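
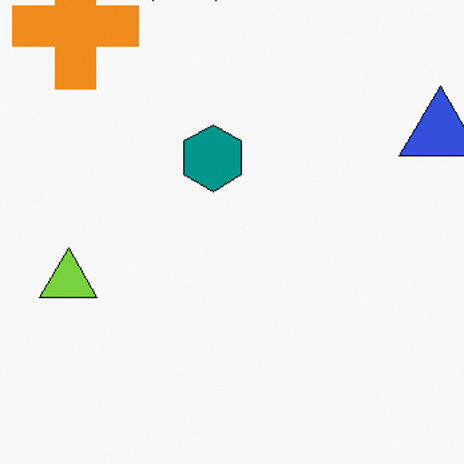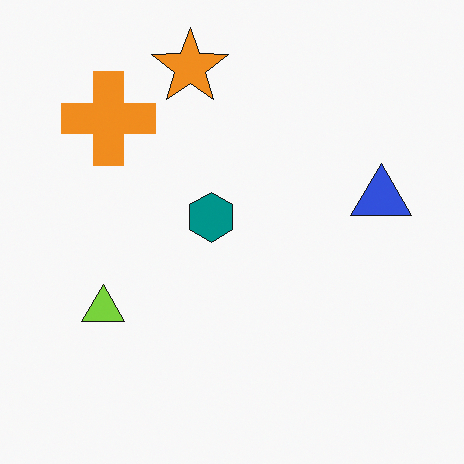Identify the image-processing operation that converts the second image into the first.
It was cropped slightly and scaled back up.

The visible shapes are larger and the field of view is narrower; shapes near the original edges may be partly or wholly outside the frame — a crop-and-rescale.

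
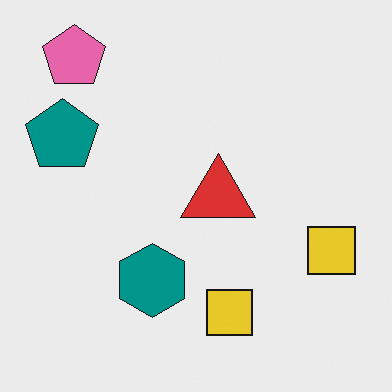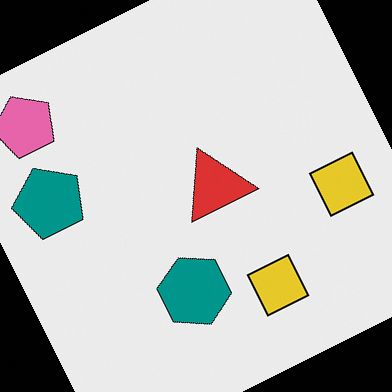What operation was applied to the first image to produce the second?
It was rotated counter-clockwise by a moderate amount.

Every shape is tilted by the same angle and the image corners show triangular fill wedges — a whole-image rotation by a non-right angle.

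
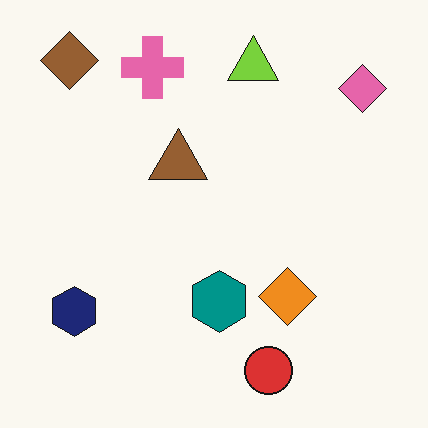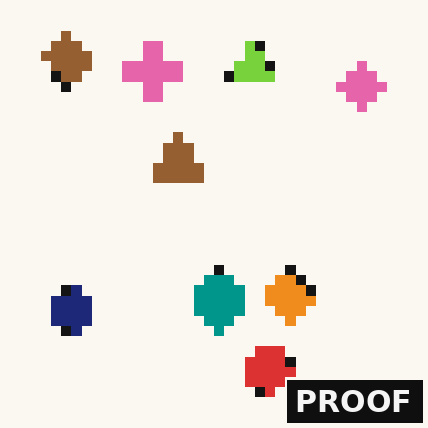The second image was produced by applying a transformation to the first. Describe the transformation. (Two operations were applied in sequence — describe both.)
It was heavily pixelated into large blocks, then watermarked with the text "PROOF" in the lower-right corner.

Shapes are reduced to large square blocks; fine edges and outlines are lost — a downscale-then-upscale (mosaic) effect. A dark label reading "PROOF" appears in the lower-right corner.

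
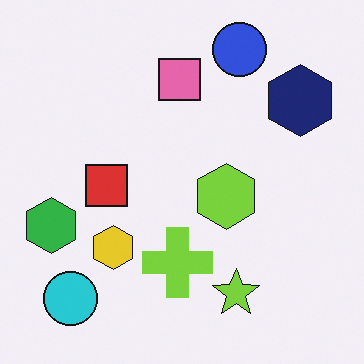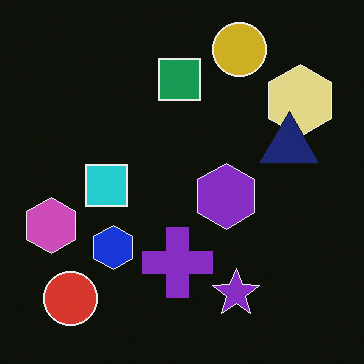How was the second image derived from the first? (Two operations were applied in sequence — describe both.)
The second image is the first color-inverted (negative), then overlaid with an additional navy triangle.

The light background has become dark and every shape's color is its complement — a photographic negative. A navy triangle appears in the second image that is absent from the first.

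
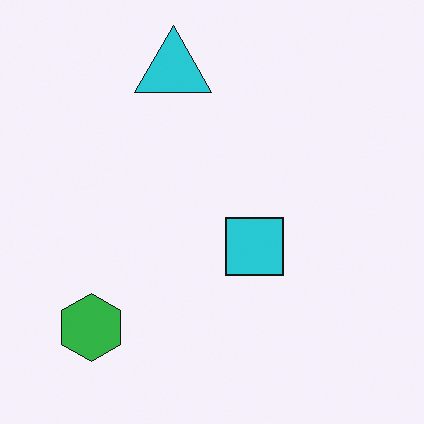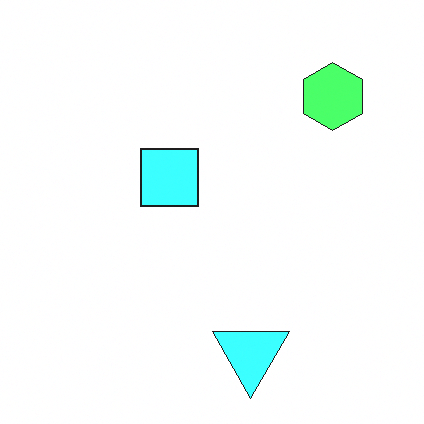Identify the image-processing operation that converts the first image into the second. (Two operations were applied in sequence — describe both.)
It was brightened a lot, then rotated 180°.

Every pixel — background and shapes alike — is uniformly brightened. The green hexagon sits in the bottom-left of the first image and the top-right of the second — consistent with a whole-image 180° rotation.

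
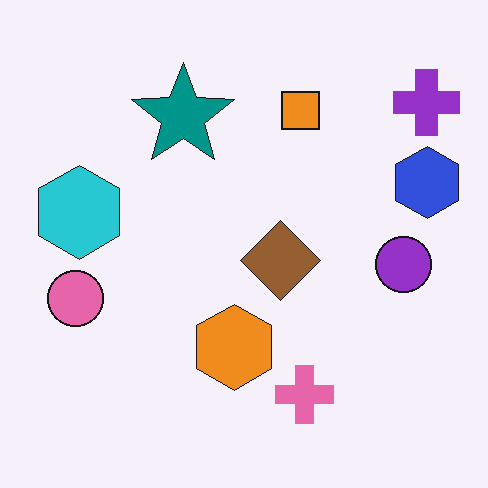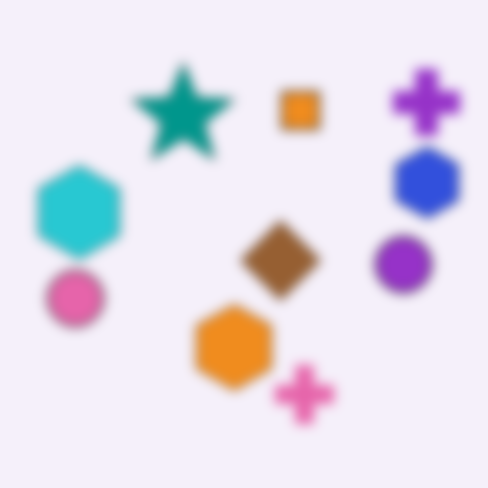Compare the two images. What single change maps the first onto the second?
The second image is the first heavily blurred.

Shape edges and outlines are uniformly softened across the whole image.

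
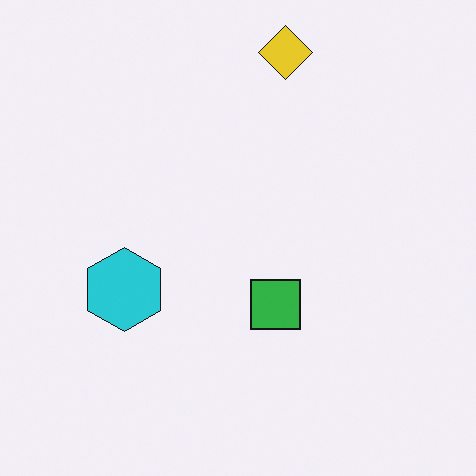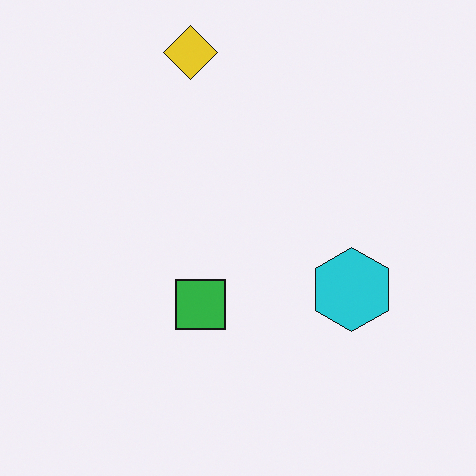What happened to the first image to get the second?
Flipped horizontally (left ↔ right).

The cyan hexagon is in the left of the first image and the right of the second — shapes on opposite sides of the vertical midline have swapped in a mirror flip.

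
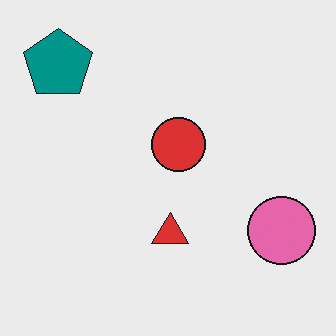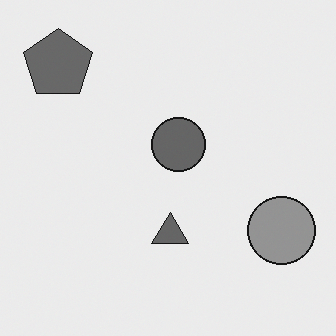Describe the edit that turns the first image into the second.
The second image is the first converted to grayscale.

All color is removed — every shape is now a shade of grey.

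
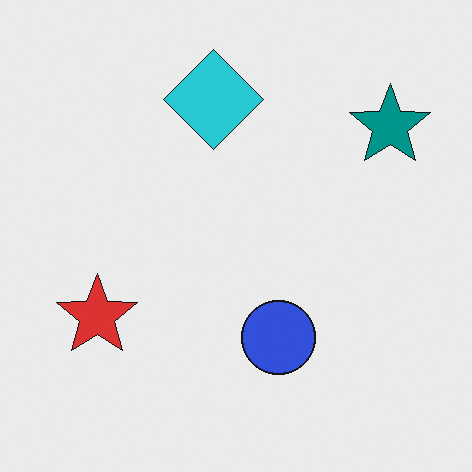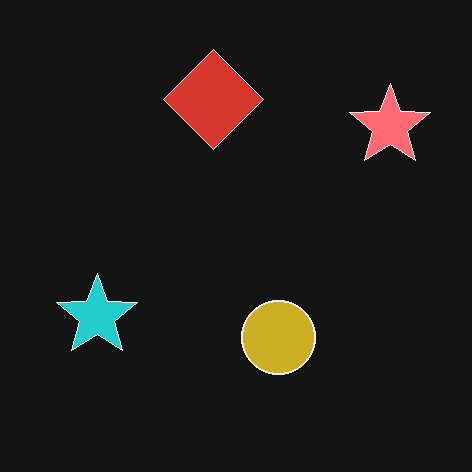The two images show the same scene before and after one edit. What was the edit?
Color-inverted (negative).

The light background has become dark and every shape's color is its complement — a photographic negative.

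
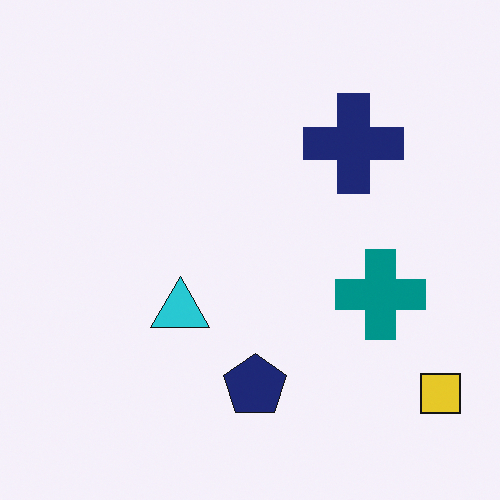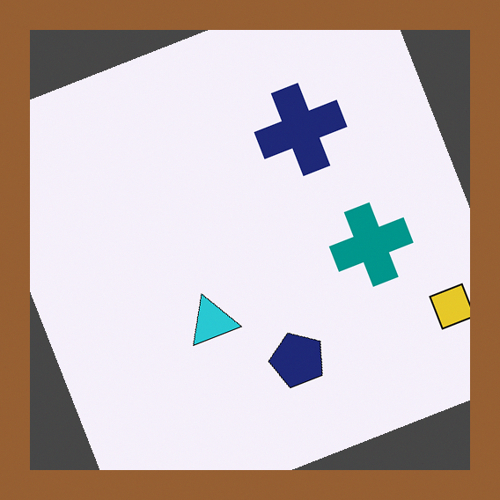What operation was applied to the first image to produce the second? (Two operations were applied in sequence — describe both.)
It was rotated counter-clockwise by a clearly visible amount, then framed with a brown border.

Every shape is tilted by the same angle and the image corners show triangular fill wedges — a whole-image rotation by a non-right angle. A solid brown frame runs around the edge of the second image, with the content slightly shrunk inside it.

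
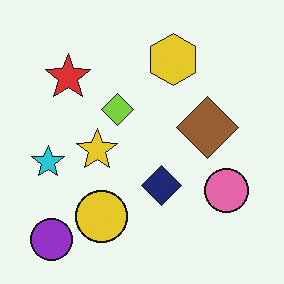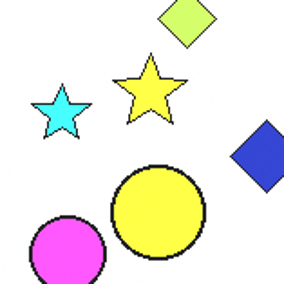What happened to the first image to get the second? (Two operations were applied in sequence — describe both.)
The image was brightened a lot, then cropped to a noticeably smaller region and rescaled.

Every pixel — background and shapes alike — is uniformly brightened. The visible shapes are larger and the field of view is narrower; shapes near the original edges may be partly or wholly outside the frame — a crop-and-rescale.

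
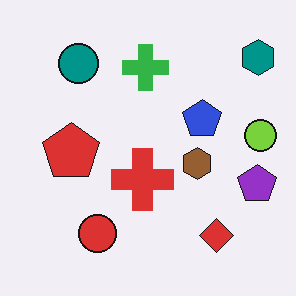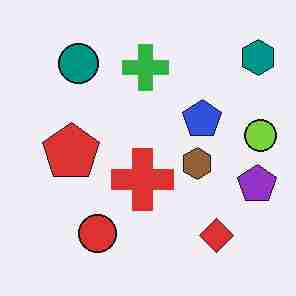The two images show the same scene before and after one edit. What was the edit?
The transformation is: degraded with heavy JPEG compression.

Blocky 8×8 compression artifacts appear around shape edges and the flat background shows ringing — characteristic JPEG degradation.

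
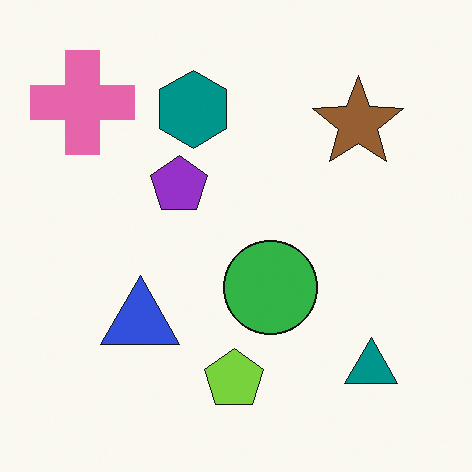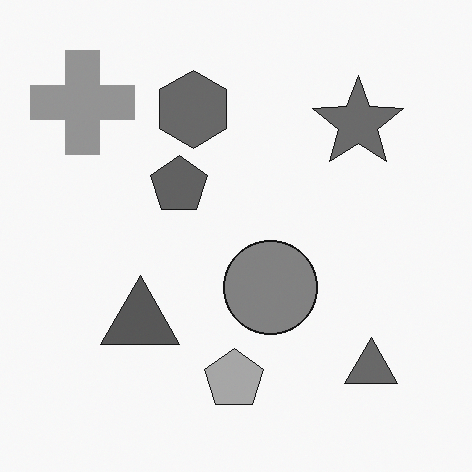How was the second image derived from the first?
The transformation is: converted to grayscale.

All color is removed — every shape is now a shade of grey.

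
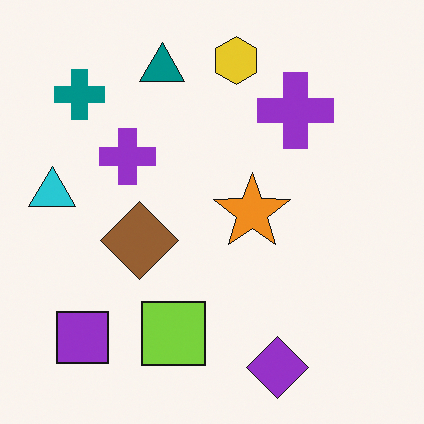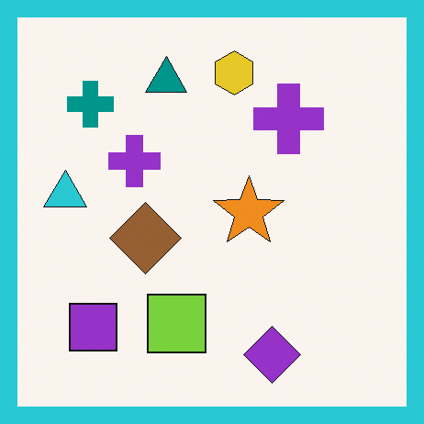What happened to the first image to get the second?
This is the original image framed with a cyan border.

A solid cyan frame runs around the edge of the second image, with the content slightly shrunk inside it.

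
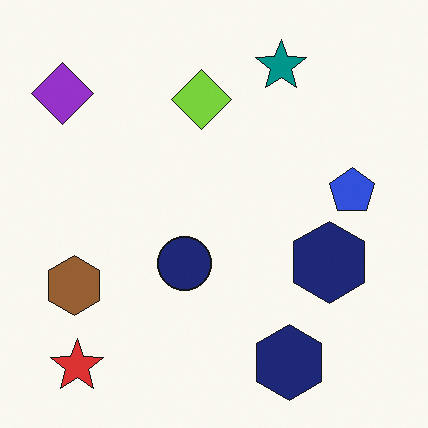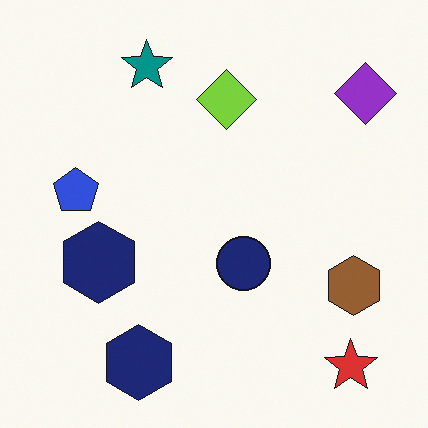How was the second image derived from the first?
The image was flipped horizontally (left ↔ right).

The purple diamond is in the top-left of the first image and the top-right of the second — shapes on opposite sides of the vertical midline have swapped in a mirror flip.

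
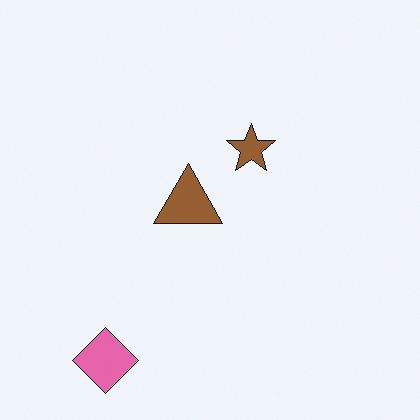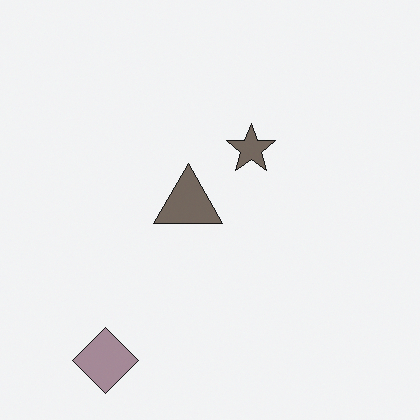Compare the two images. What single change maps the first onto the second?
This is the original image made much more muted (saturation change).

All colors are more muted and greyish — a global saturation change.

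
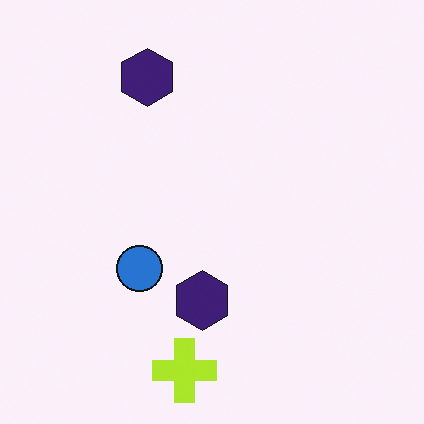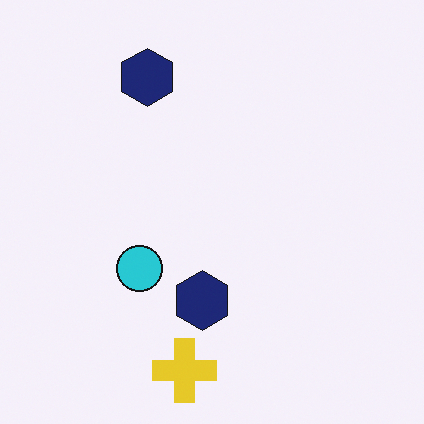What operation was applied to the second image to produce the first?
The transformation is: hue-shifted slightly.

Every shape's color has rotated by the same amount around the hue wheel — a uniform hue shift.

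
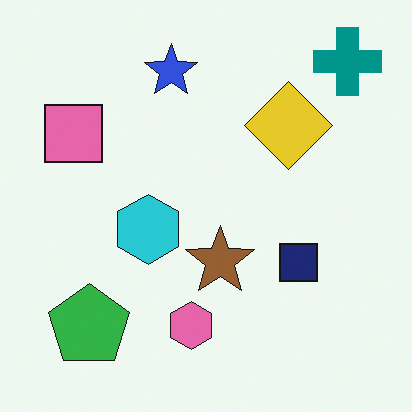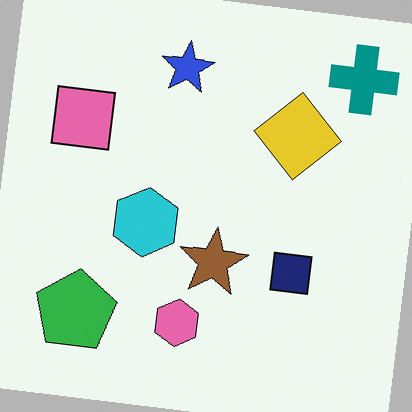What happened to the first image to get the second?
It was rotated clockwise by a few degrees.

Every shape is tilted by the same angle and the image corners show triangular fill wedges — a whole-image rotation by a non-right angle.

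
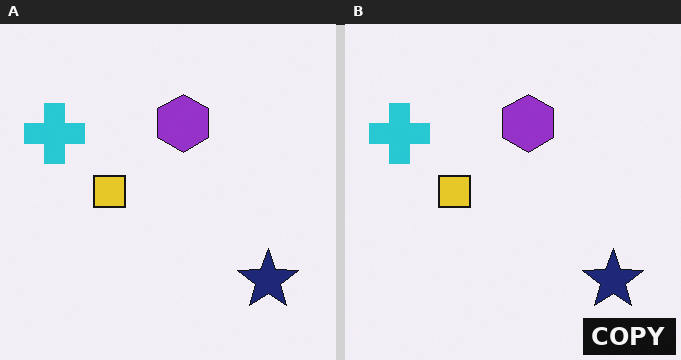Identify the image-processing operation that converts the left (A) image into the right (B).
The transformation is: watermarked with the text "COPY" in the lower-right corner.

A dark label reading "COPY" appears in the lower-right corner.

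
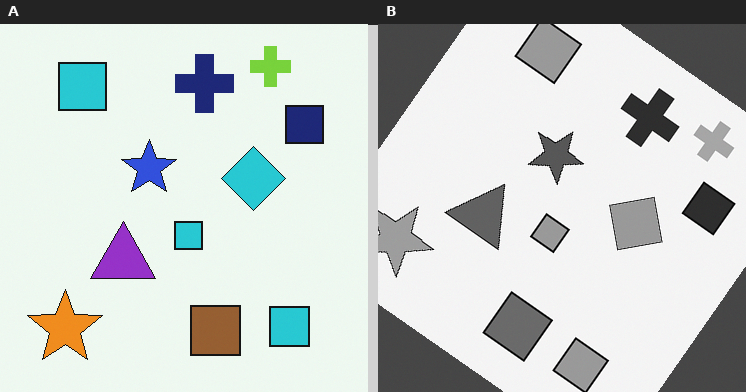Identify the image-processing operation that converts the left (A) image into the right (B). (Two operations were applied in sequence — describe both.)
Converted to grayscale, then rotated clockwise by a large amount — several tens of degrees.

All color is removed — every shape is now a shade of grey. Every shape is tilted by the same angle and the image corners show triangular fill wedges — a whole-image rotation by a non-right angle.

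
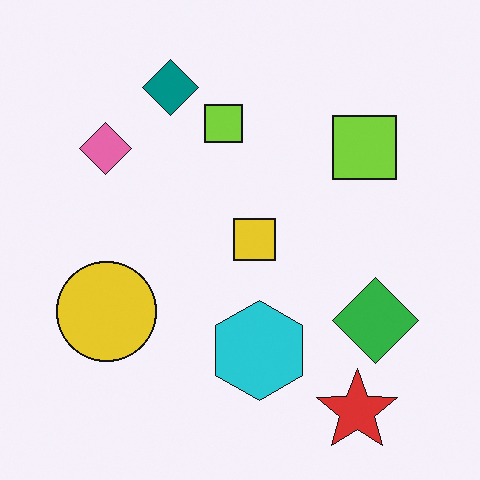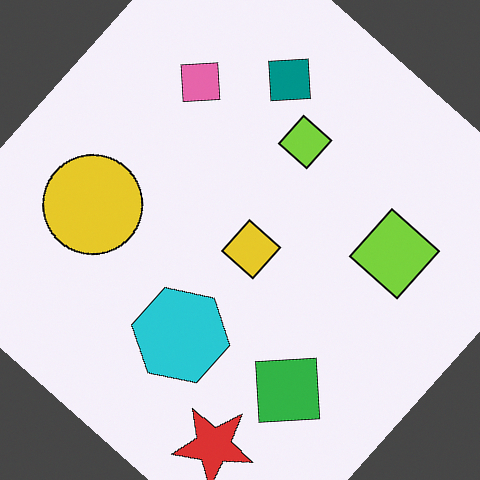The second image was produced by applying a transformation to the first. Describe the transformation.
The image was rotated clockwise by a large amount — several tens of degrees.

Every shape is tilted by the same angle and the image corners show triangular fill wedges — a whole-image rotation by a non-right angle.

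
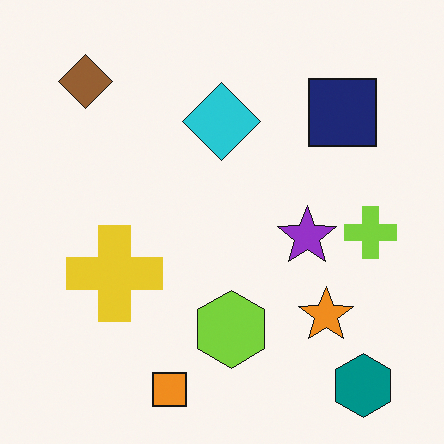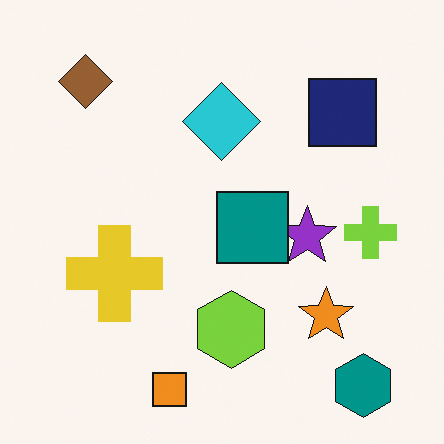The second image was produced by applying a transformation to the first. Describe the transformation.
The second image is the first overlaid with an additional teal square.

A teal square appears in the second image that is absent from the first.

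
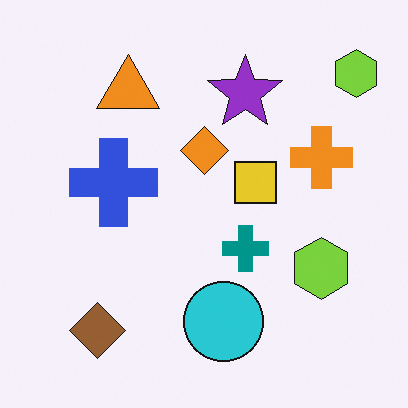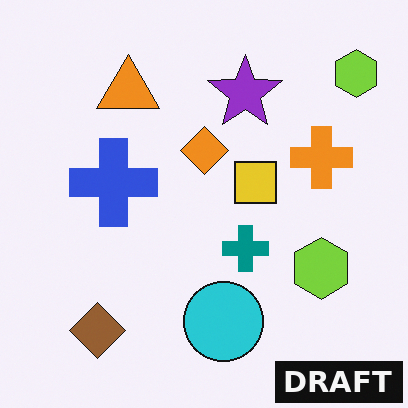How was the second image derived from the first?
Watermarked with the text "DRAFT" in the lower-right corner.

A dark label reading "DRAFT" appears in the lower-right corner.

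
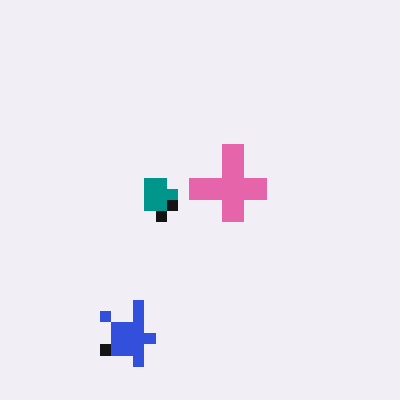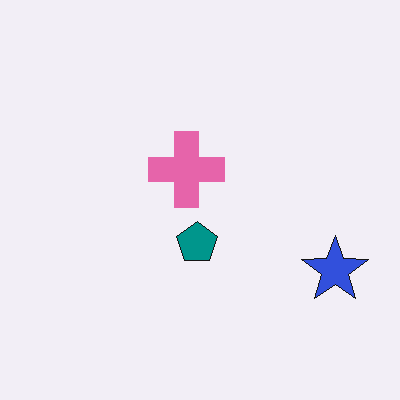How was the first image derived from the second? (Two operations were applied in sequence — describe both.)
It was rotated 90° clockwise, then coarsely pixelated.

The blue star sits in the bottom-right of the second image and the bottom-left of the first — consistent with a whole-image 90° clockwise rotation. Shapes are reduced to large square blocks; fine edges and outlines are lost — a downscale-then-upscale (mosaic) effect.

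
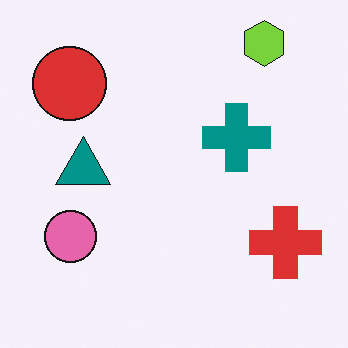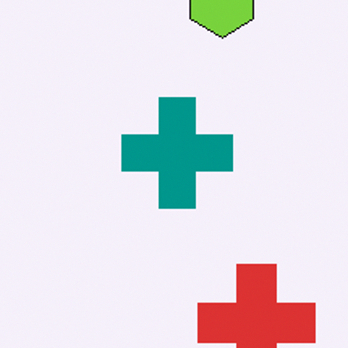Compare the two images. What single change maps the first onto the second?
The image was cropped tightly and scaled back up.

The visible shapes are larger and the field of view is narrower; shapes near the original edges may be partly or wholly outside the frame — a crop-and-rescale.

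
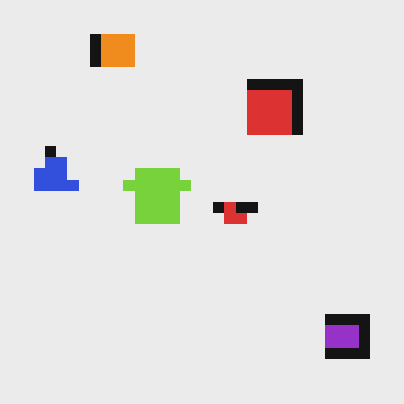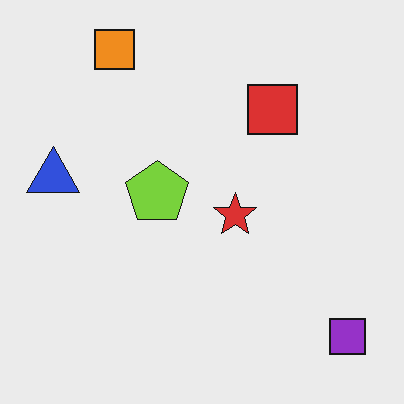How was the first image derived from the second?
The first image is the second heavily pixelated into large blocks.

Shapes are reduced to large square blocks; fine edges and outlines are lost — a downscale-then-upscale (mosaic) effect.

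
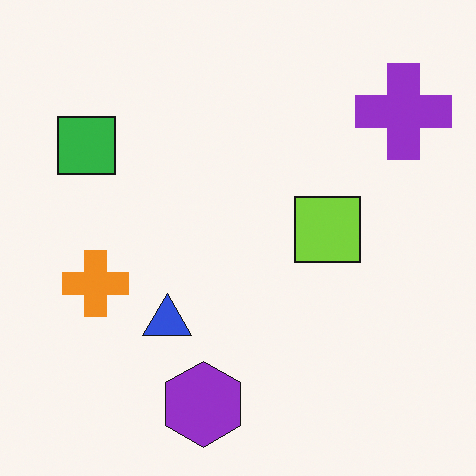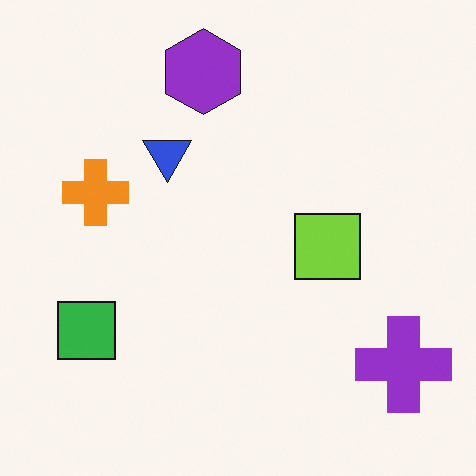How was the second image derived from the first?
The image was flipped vertically (top ↔ bottom).

The purple hexagon is in the bottom of the first image and the top of the second — shapes on opposite sides of the horizontal midline have swapped in a mirror flip.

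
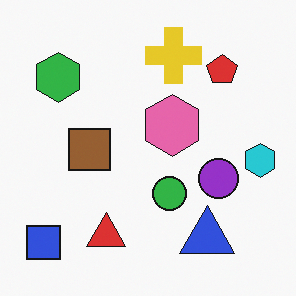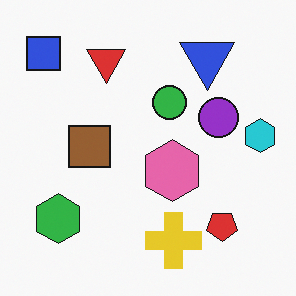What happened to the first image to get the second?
Flipped vertically (top ↔ bottom).

The blue square is in the bottom-left of the first image and the top-left of the second — shapes on opposite sides of the horizontal midline have swapped in a mirror flip.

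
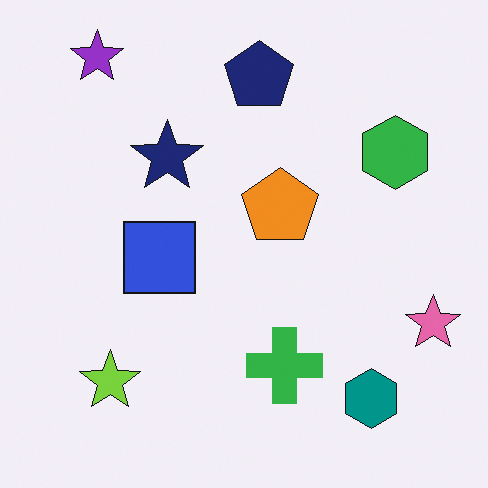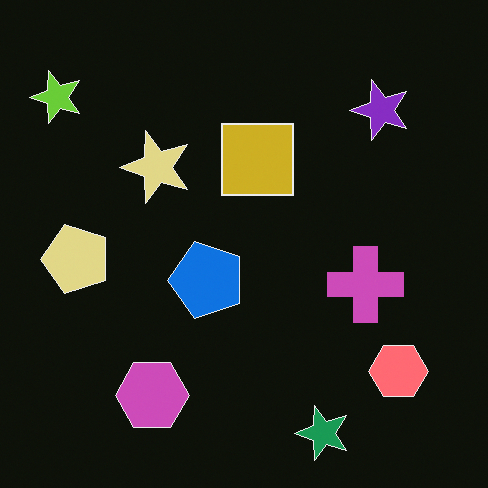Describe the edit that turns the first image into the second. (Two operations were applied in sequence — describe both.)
It was color-inverted (negative), then transposed (reflected across the top-left ↔ bottom-right diagonal).

The light background has become dark and every shape's color is its complement — a photographic negative. Shapes have swapped their row and column positions — what was in the top-right is now in the bottom-left — a diagonal reflection.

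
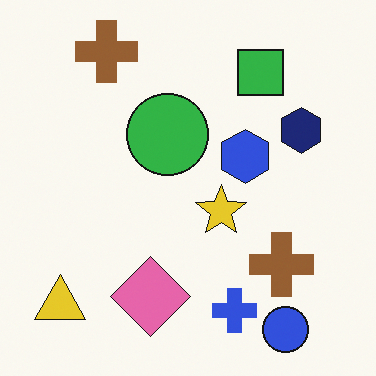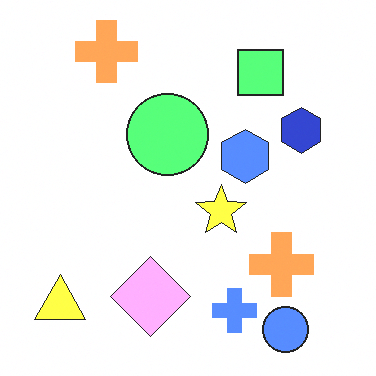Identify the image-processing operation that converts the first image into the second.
It was substantially brightened.

Every pixel — background and shapes alike — is uniformly brightened.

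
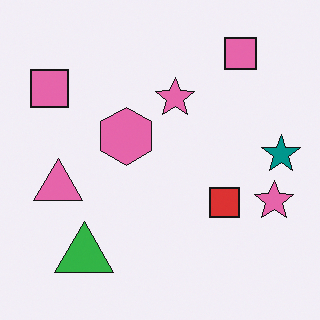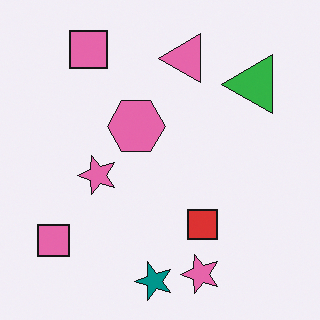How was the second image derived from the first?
The transformation is: transposed (reflected across the top-left ↔ bottom-right diagonal).

Shapes have swapped their row and column positions — what was in the top-right is now in the bottom-left — a diagonal reflection.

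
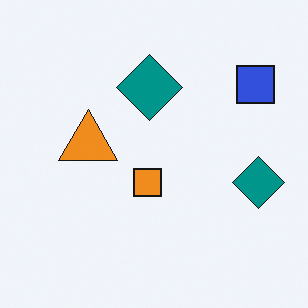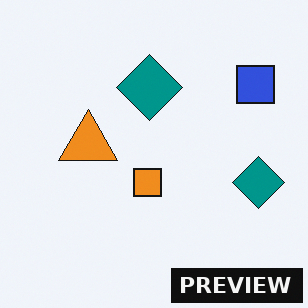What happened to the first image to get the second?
The transformation is: watermarked with the text "PREVIEW" in the lower-right corner.

A dark label reading "PREVIEW" appears in the lower-right corner.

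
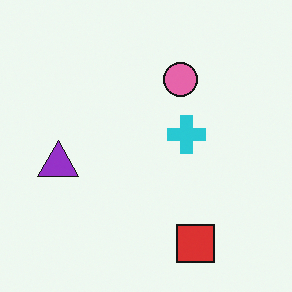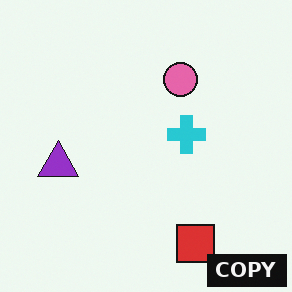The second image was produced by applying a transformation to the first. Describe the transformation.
The second image is the first watermarked with the text "COPY" in the lower-right corner.

A dark label reading "COPY" appears in the lower-right corner.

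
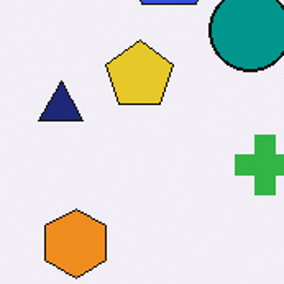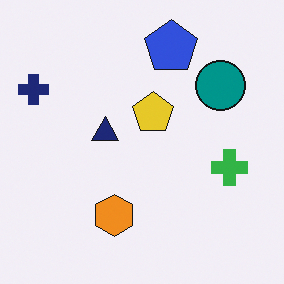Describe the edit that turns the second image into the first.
The transformation is: cropped tightly and scaled back up.

The visible shapes are larger and the field of view is narrower; shapes near the original edges may be partly or wholly outside the frame — a crop-and-rescale.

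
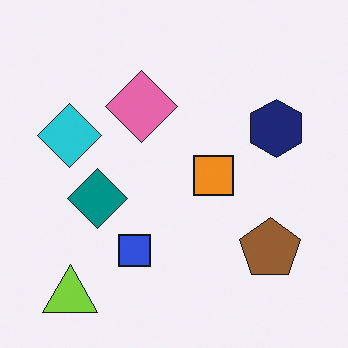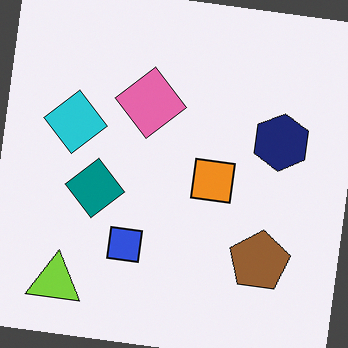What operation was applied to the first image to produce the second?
This is the original image rotated clockwise by a slight angle.

Every shape is tilted by the same angle and the image corners show triangular fill wedges — a whole-image rotation by a non-right angle.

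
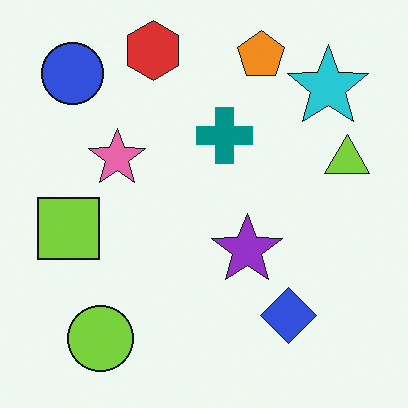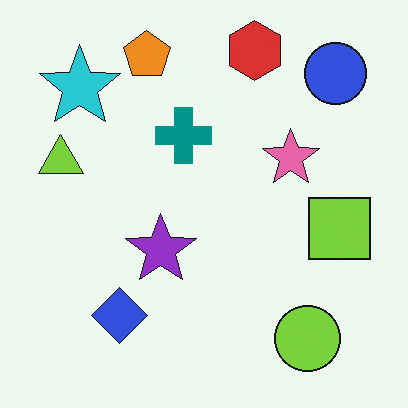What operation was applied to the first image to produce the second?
The transformation is: flipped horizontally (left ↔ right).

The lime triangle is in the right of the first image and the left of the second — shapes on opposite sides of the vertical midline have swapped in a mirror flip.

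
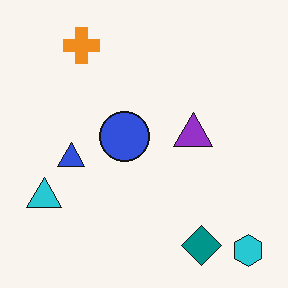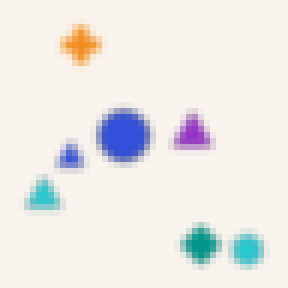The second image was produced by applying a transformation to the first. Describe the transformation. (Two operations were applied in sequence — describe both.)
Moderately blurred, then moderately pixelated.

Shape edges and outlines are uniformly softened across the whole image. Shapes are reduced to large square blocks; fine edges and outlines are lost — a downscale-then-upscale (mosaic) effect.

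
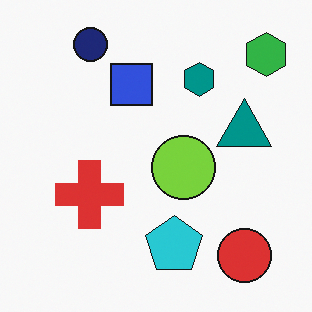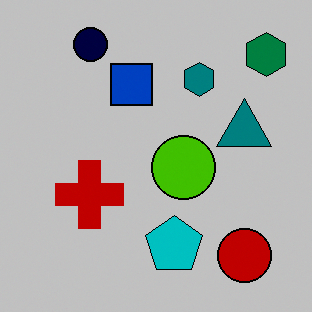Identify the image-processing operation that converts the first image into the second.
The transformation is: aggressively posterized.

Each flat color has snapped to a coarser quantized level — most visibly, the near-white background has dropped to a flat grey.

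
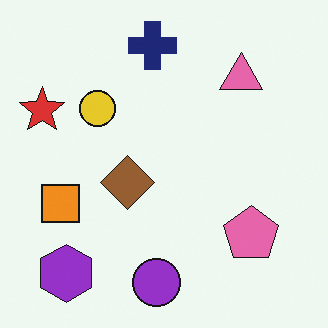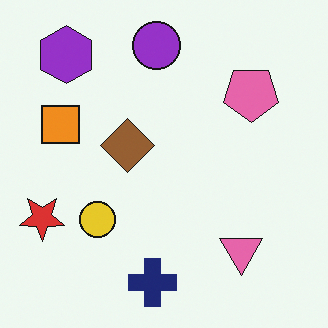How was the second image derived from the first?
It was flipped vertically (top ↔ bottom).

The navy cross is in the top of the first image and the bottom of the second — shapes on opposite sides of the horizontal midline have swapped in a mirror flip.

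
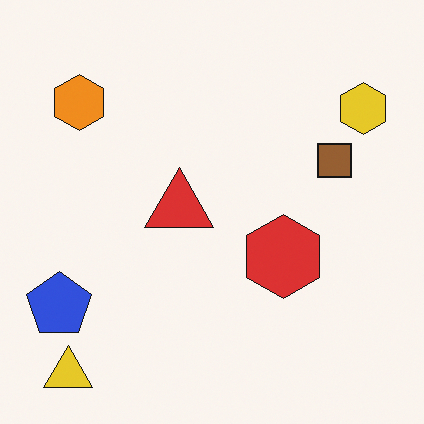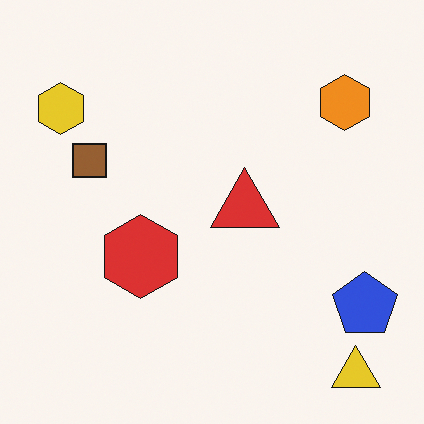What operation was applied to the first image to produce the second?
This is the original image flipped horizontally (left ↔ right).

The blue pentagon is in the bottom-left of the first image and the bottom-right of the second — shapes on opposite sides of the vertical midline have swapped in a mirror flip.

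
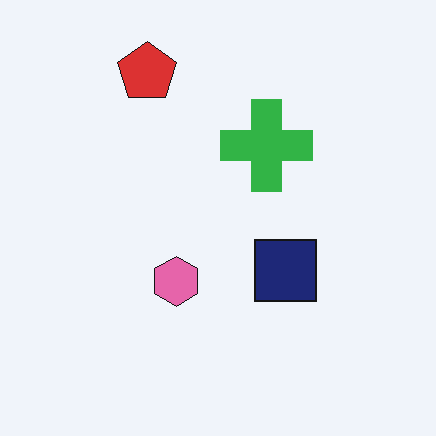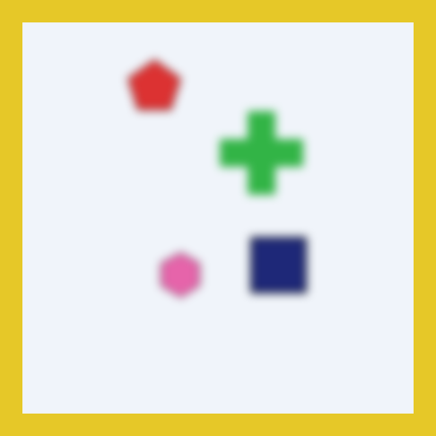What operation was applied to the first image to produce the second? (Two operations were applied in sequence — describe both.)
This is the original image strongly gaussian-blurred, then framed with a yellow border.

Shape edges and outlines are uniformly softened across the whole image. A solid yellow frame runs around the edge of the second image, with the content slightly shrunk inside it.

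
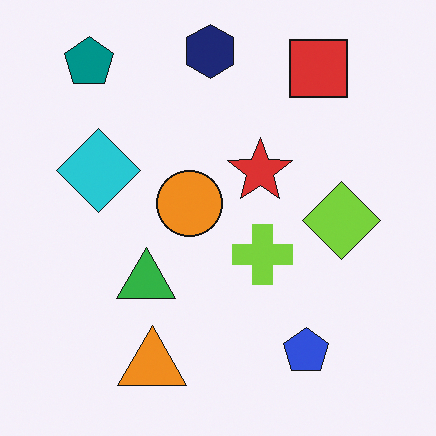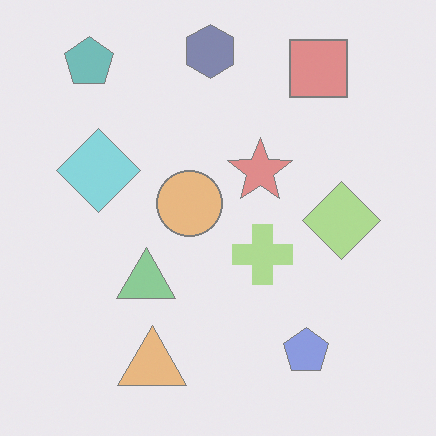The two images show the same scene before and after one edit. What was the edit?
The transformation is: given much lower contrast.

Tones are pushed toward mid-grey across the whole image — a global contrast change.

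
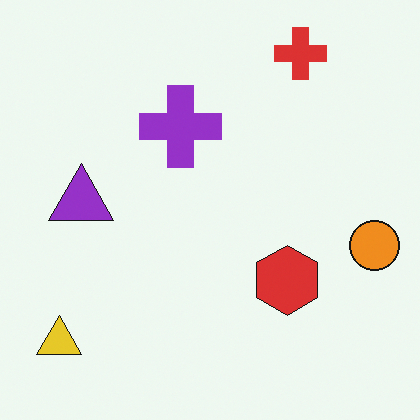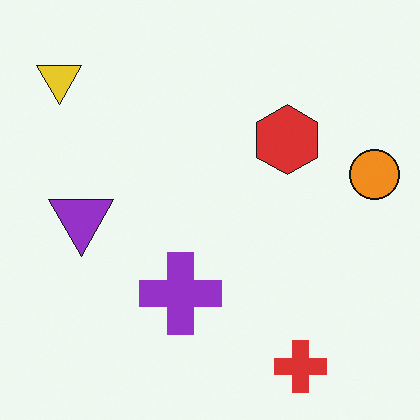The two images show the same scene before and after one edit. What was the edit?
Flipped vertically (top ↔ bottom).

The red cross is in the top-right of the first image and the bottom-right of the second — shapes on opposite sides of the horizontal midline have swapped in a mirror flip.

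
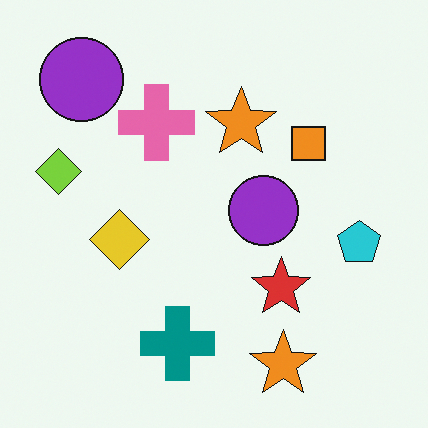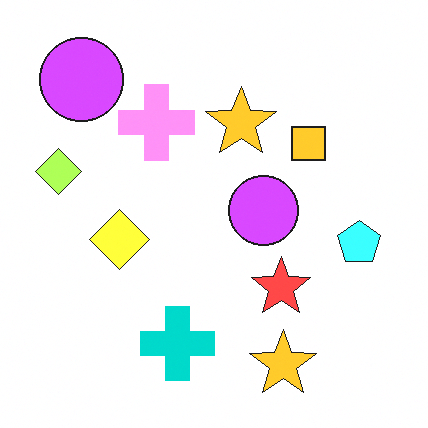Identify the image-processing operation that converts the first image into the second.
It was noticeably brightened.

Every pixel — background and shapes alike — is uniformly brightened.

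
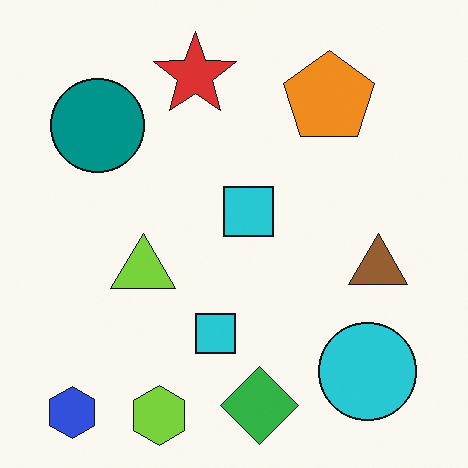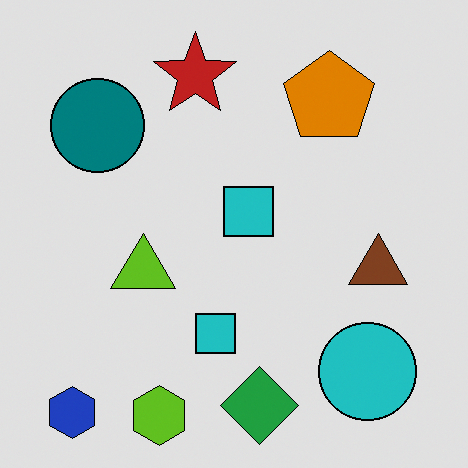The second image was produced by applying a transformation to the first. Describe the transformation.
The second image is the first posterized to a reduced palette.

Each flat color has snapped to a coarser quantized level — most visibly, the near-white background has dropped to a flat grey.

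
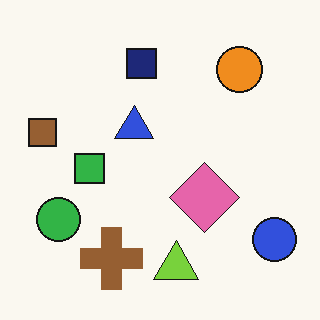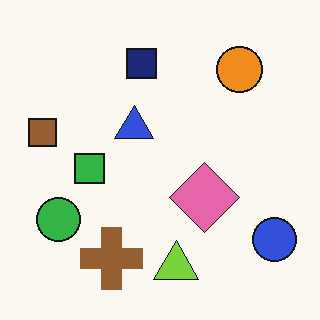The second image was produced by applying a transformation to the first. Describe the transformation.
The transformation is: given moderate JPEG compression.

Blocky 8×8 compression artifacts appear around shape edges and the flat background shows ringing — characteristic JPEG degradation.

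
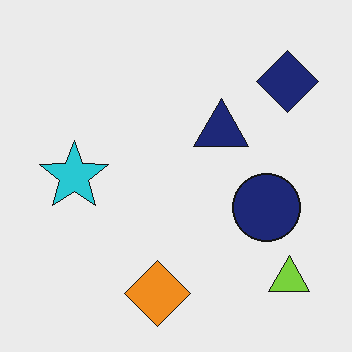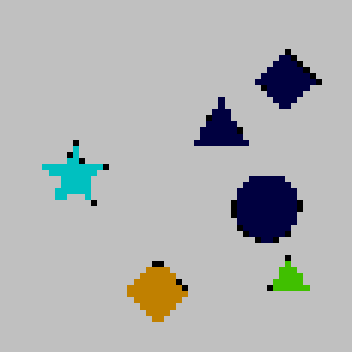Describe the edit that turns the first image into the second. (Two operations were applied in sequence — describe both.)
Moderately pixelated, then heavily posterized to just a handful of flat colors.

Shapes are reduced to large square blocks; fine edges and outlines are lost — a downscale-then-upscale (mosaic) effect. Each flat color has snapped to a coarser quantized level — most visibly, the near-white background has dropped to a flat grey.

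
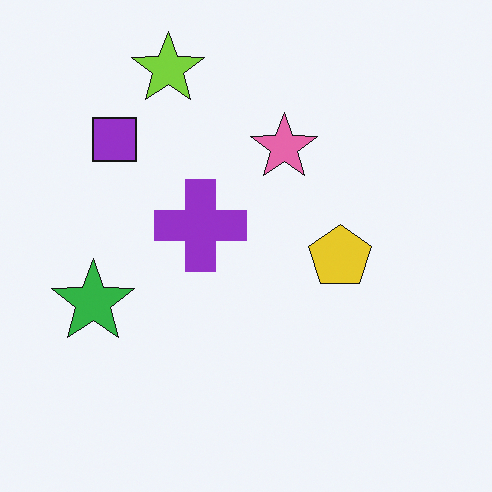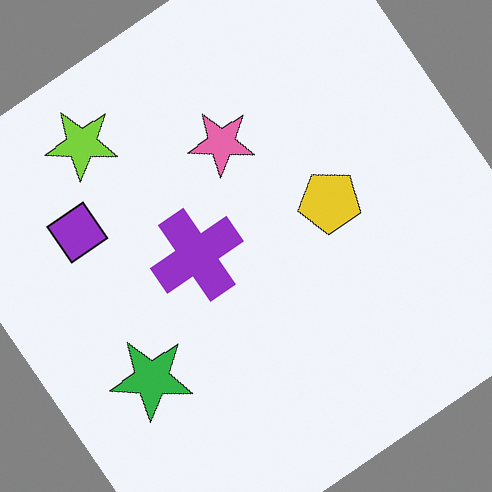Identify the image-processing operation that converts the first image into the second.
The image was rotated counter-clockwise by a large amount — several tens of degrees.

Every shape is tilted by the same angle and the image corners show triangular fill wedges — a whole-image rotation by a non-right angle.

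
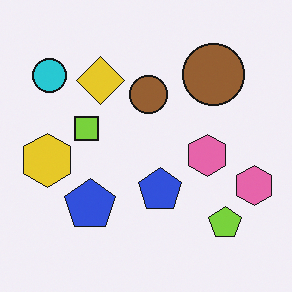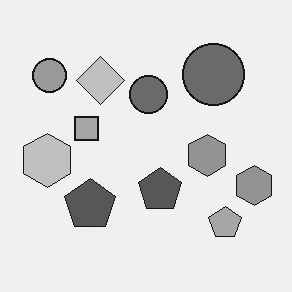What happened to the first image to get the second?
It was converted to grayscale.

All color is removed — every shape is now a shade of grey.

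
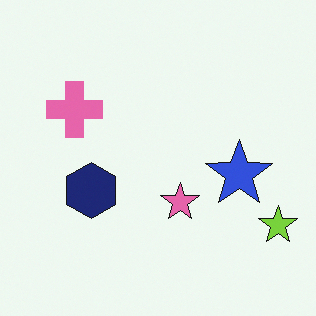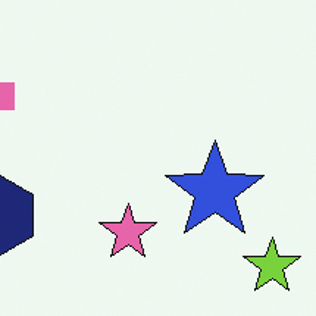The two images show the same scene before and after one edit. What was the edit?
The transformation is: cropped slightly and scaled back up.

The visible shapes are larger and the field of view is narrower; shapes near the original edges may be partly or wholly outside the frame — a crop-and-rescale.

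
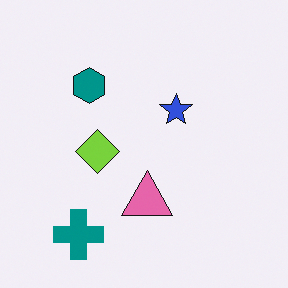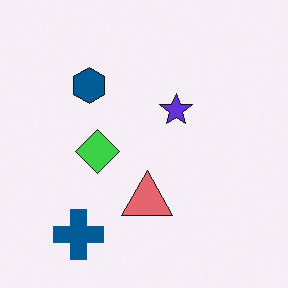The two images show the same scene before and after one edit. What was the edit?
The transformation is: hue-shifted slightly.

Every shape's color has rotated by the same amount around the hue wheel — a uniform hue shift.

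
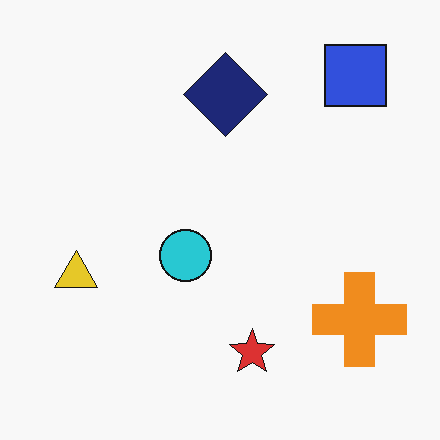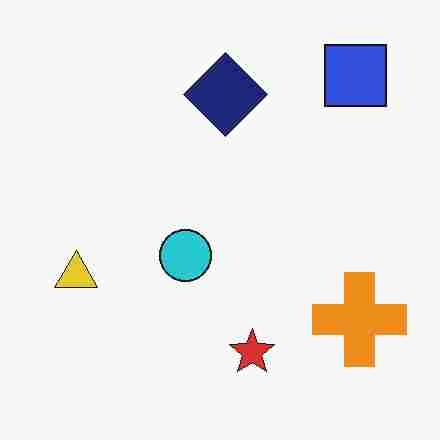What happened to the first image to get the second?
Degraded with heavy JPEG compression.

Blocky 8×8 compression artifacts appear around shape edges and the flat background shows ringing — characteristic JPEG degradation.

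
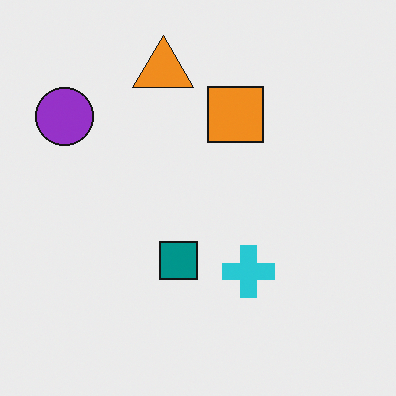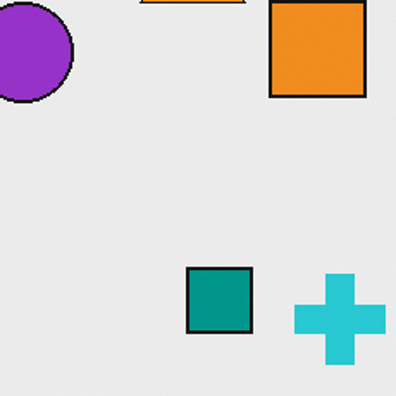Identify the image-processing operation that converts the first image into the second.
The transformation is: cropped tightly and scaled back up.

The visible shapes are larger and the field of view is narrower; shapes near the original edges may be partly or wholly outside the frame — a crop-and-rescale.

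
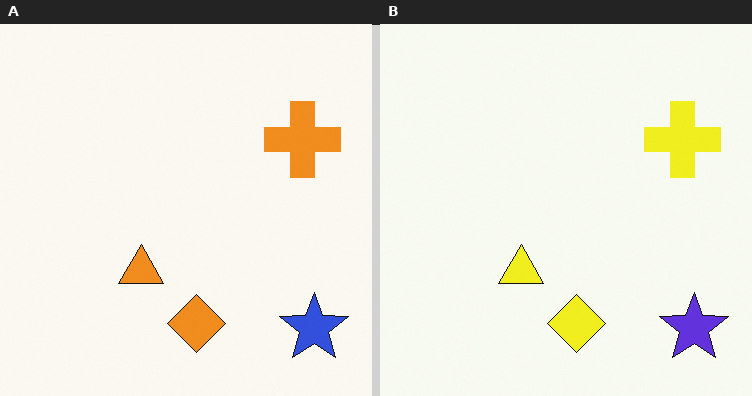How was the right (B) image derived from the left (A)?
This is the original image hue-shifted slightly.

Every shape's color has rotated by the same amount around the hue wheel — a uniform hue shift.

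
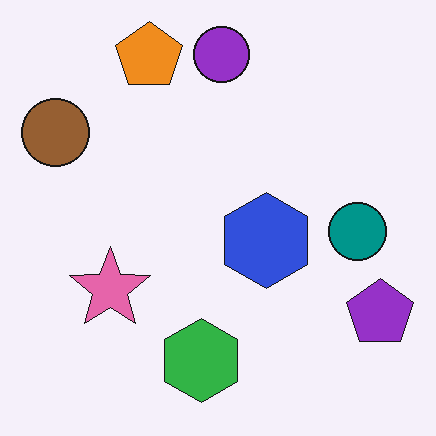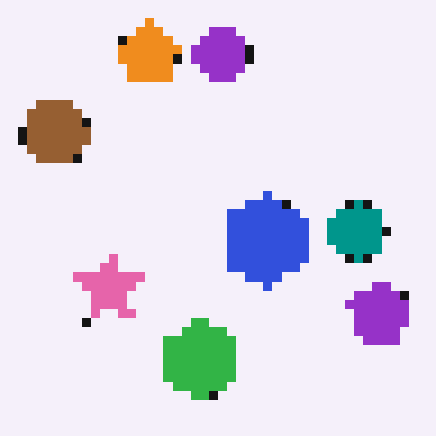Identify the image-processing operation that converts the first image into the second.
The image was heavily pixelated into large blocks.

Shapes are reduced to large square blocks; fine edges and outlines are lost — a downscale-then-upscale (mosaic) effect.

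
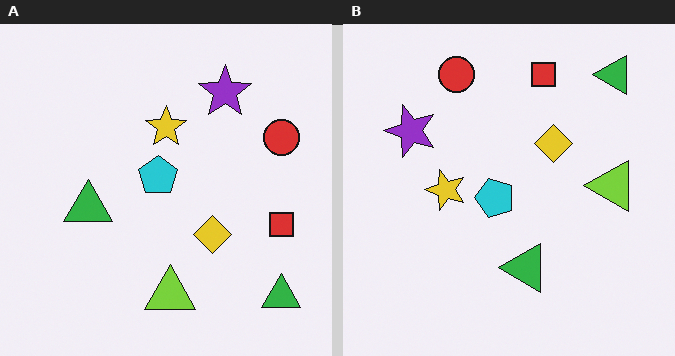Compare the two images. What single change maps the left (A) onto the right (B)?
The transformation is: rotated 90° counter-clockwise.

The red circle sits in the right of the left (A) image and the top of the right (B) — consistent with a whole-image 90° counter-clockwise rotation.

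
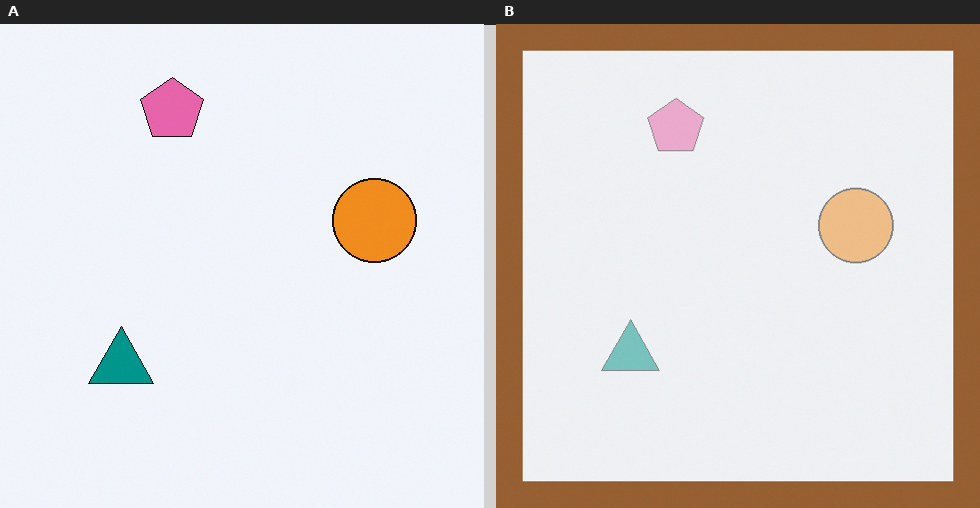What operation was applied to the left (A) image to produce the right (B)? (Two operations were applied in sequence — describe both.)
The right (B) image is the left (A) washed out (contrast reduced), then framed with a brown border.

Tones are pushed toward mid-grey across the whole image — a global contrast change. A solid brown frame runs around the edge of the right (B) image, with the content slightly shrunk inside it.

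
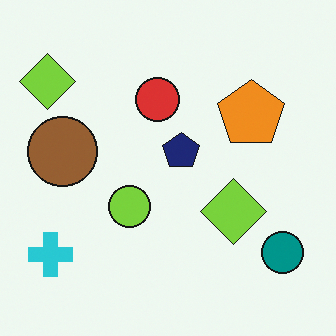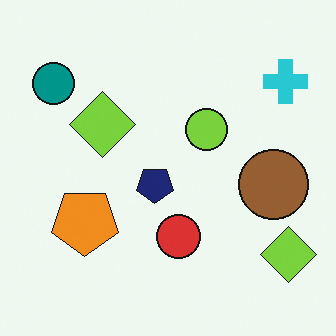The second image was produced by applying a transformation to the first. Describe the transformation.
It was rotated 180°.

The cyan cross sits in the bottom-left of the first image and the top-right of the second — consistent with a whole-image 180° rotation.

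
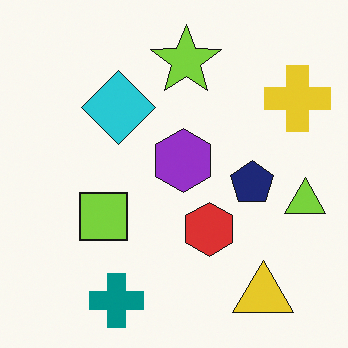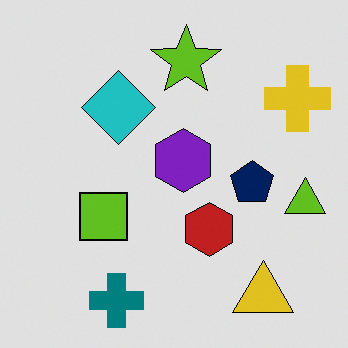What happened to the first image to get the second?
The transformation is: posterized to a reduced palette.

Each flat color has snapped to a coarser quantized level — most visibly, the near-white background has dropped to a flat grey.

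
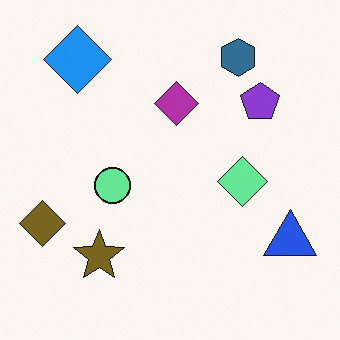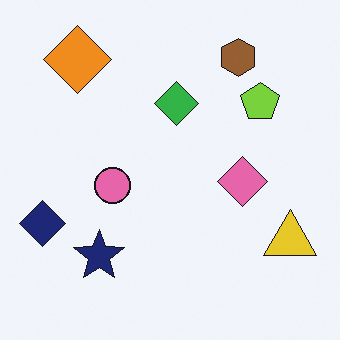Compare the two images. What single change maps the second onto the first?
This is the original image hue-shifted through roughly half the color wheel.

Every shape's color has rotated by the same amount around the hue wheel — a uniform hue shift.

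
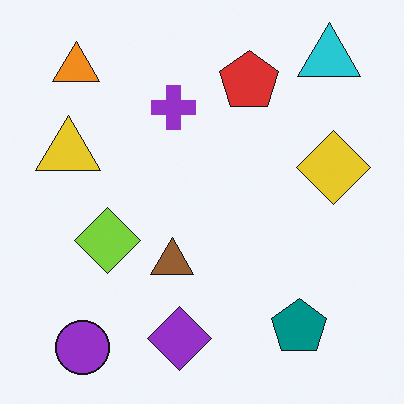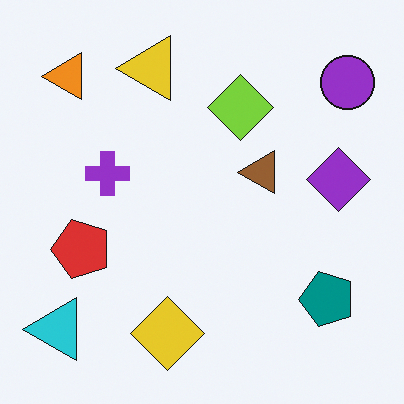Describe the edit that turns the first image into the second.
The second image is the first transposed (reflected across the top-left ↔ bottom-right diagonal).

Shapes have swapped their row and column positions — what was in the top-right is now in the bottom-left — a diagonal reflection.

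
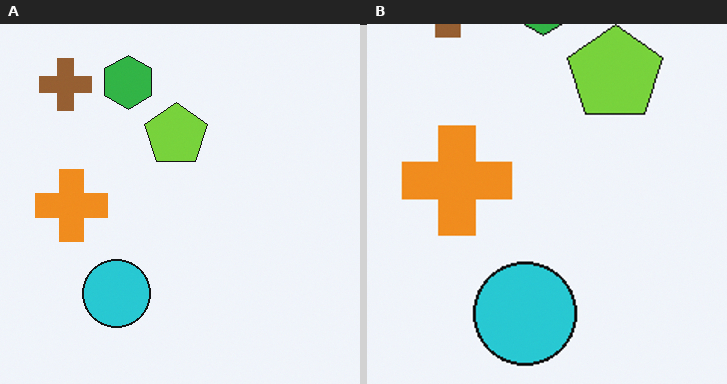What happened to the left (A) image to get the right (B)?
The image was cropped to a modestly smaller region and rescaled.

The visible shapes are larger and the field of view is narrower; shapes near the original edges may be partly or wholly outside the frame — a crop-and-rescale.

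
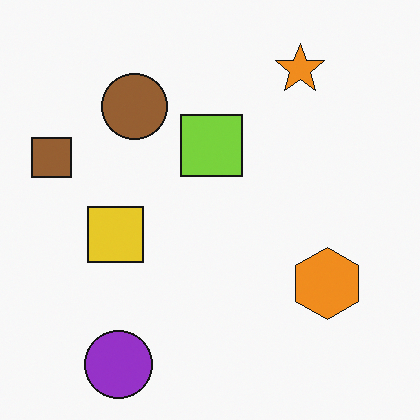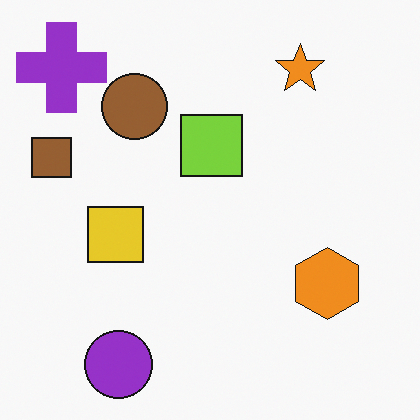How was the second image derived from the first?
The second image is the first overlaid with an additional purple cross.

A purple cross appears in the second image that is absent from the first.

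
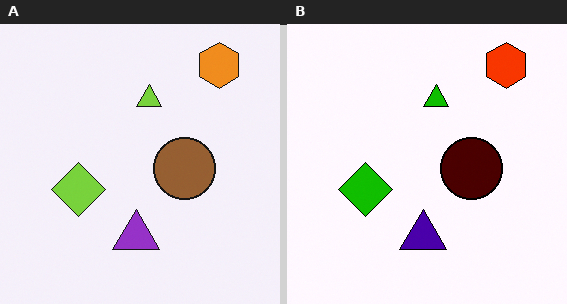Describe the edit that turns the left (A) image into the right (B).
The transformation is: boosted in contrast.

Tones are pushed away from mid-grey across the whole image — a global contrast change.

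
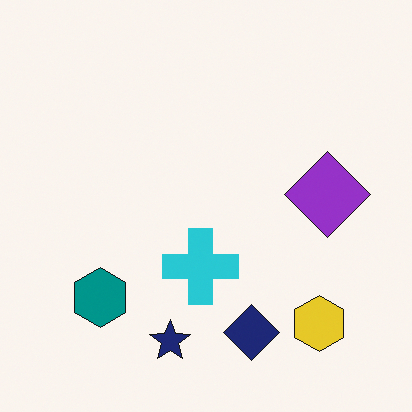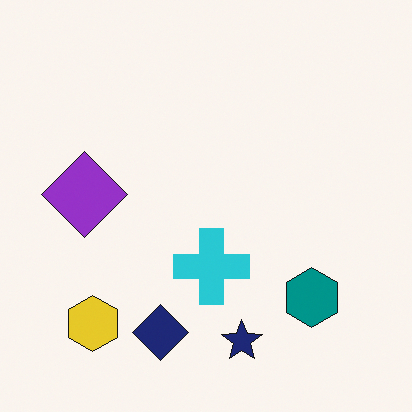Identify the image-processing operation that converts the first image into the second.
The image was flipped horizontally (left ↔ right).

The purple diamond is in the right of the first image and the left of the second — shapes on opposite sides of the vertical midline have swapped in a mirror flip.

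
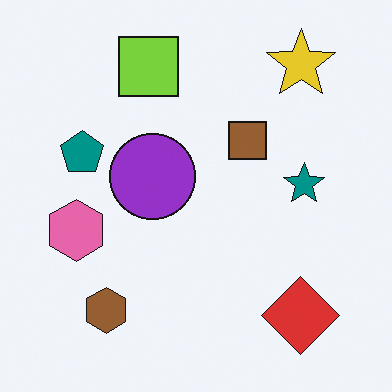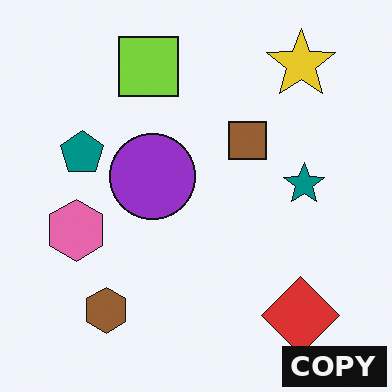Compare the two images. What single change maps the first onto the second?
It was watermarked with the text "COPY" in the lower-right corner.

A dark label reading "COPY" appears in the lower-right corner.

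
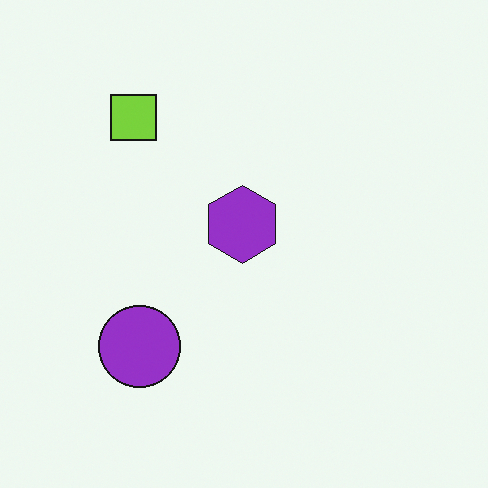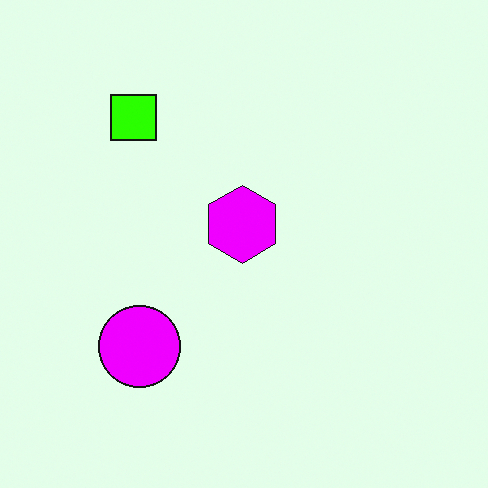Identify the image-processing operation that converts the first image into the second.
This is the original image made much more vivid (saturation change).

All colors are more vivid — a global saturation change.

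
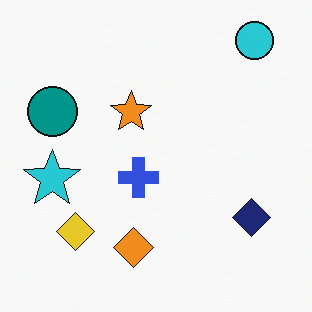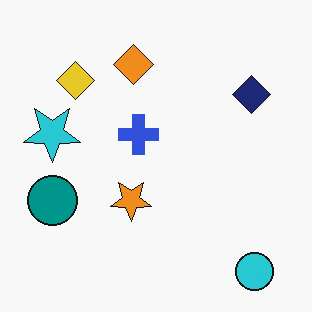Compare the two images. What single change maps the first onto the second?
Flipped vertically (top ↔ bottom).

The cyan circle is in the top-right of the first image and the bottom-right of the second — shapes on opposite sides of the horizontal midline have swapped in a mirror flip.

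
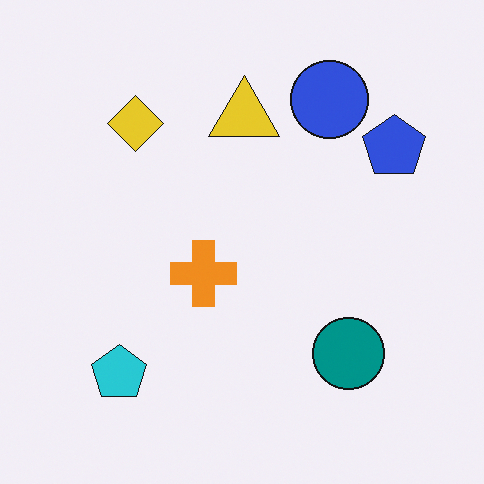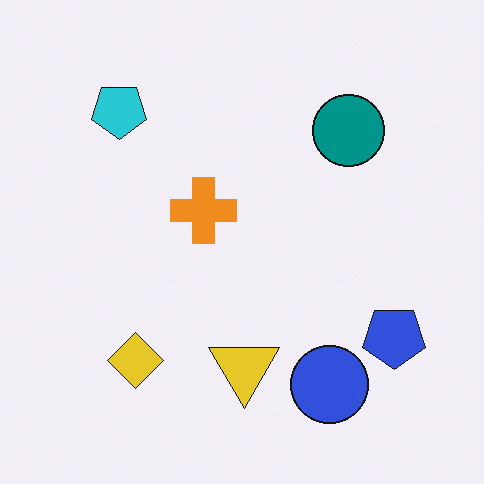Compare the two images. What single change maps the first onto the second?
Flipped vertically (top ↔ bottom).

The blue circle is in the top-right of the first image and the bottom-right of the second — shapes on opposite sides of the horizontal midline have swapped in a mirror flip.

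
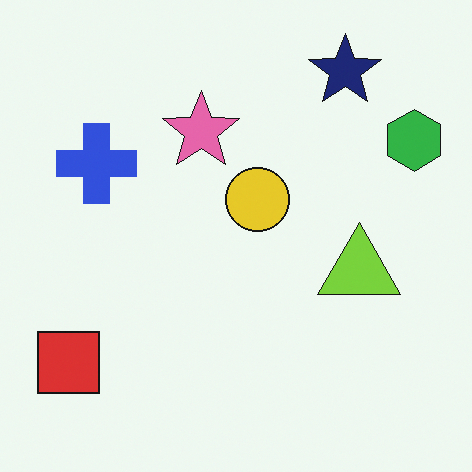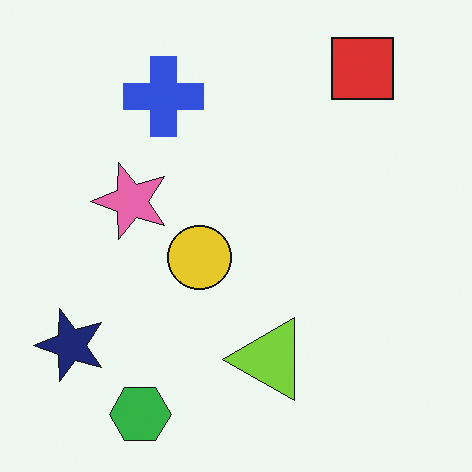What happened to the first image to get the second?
The transformation is: transposed (reflected across the top-left ↔ bottom-right diagonal).

Shapes have swapped their row and column positions — what was in the top-right is now in the bottom-left — a diagonal reflection.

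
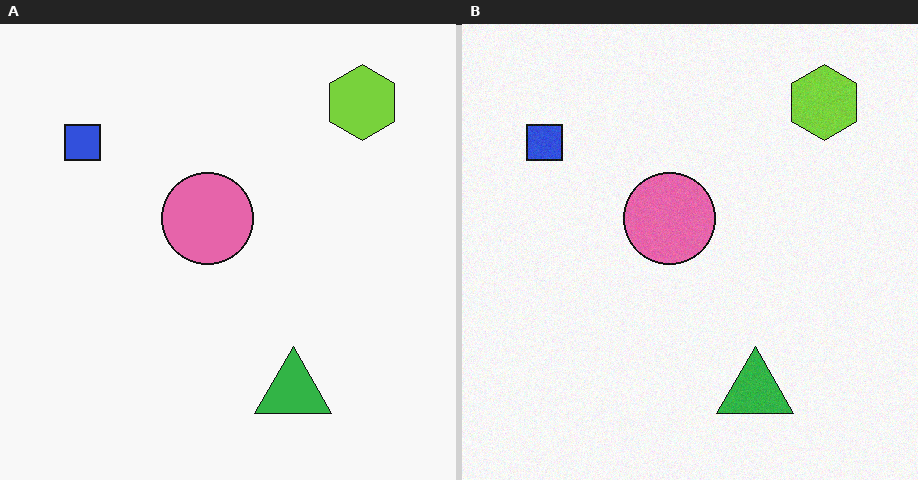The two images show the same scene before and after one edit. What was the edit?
Degraded with a light layer of grain.

Random speckle covers the whole image, including the flat background.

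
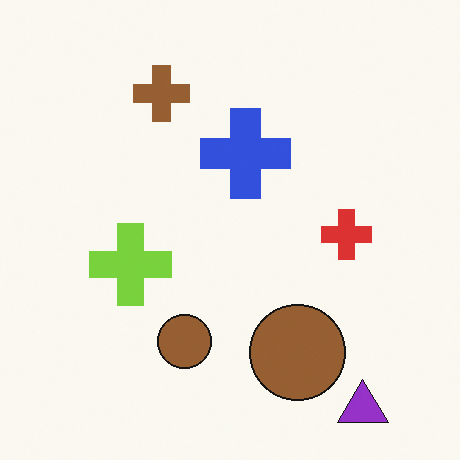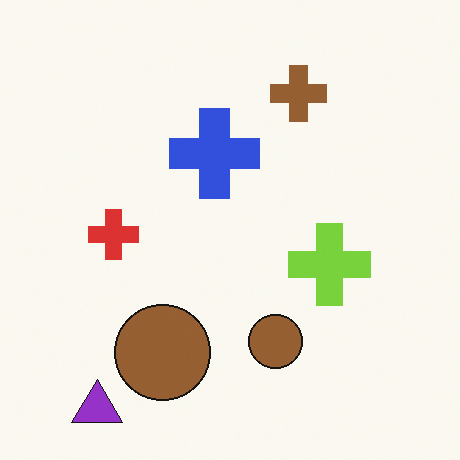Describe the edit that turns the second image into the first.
This is the original image flipped horizontally (left ↔ right).

The purple triangle is in the bottom-left of the second image and the bottom-right of the first — shapes on opposite sides of the vertical midline have swapped in a mirror flip.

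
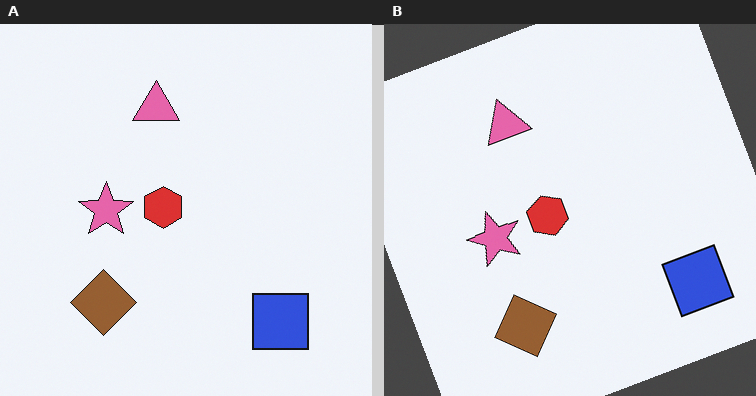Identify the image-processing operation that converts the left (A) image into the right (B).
Rotated counter-clockwise by a clearly visible amount.

Every shape is tilted by the same angle and the image corners show triangular fill wedges — a whole-image rotation by a non-right angle.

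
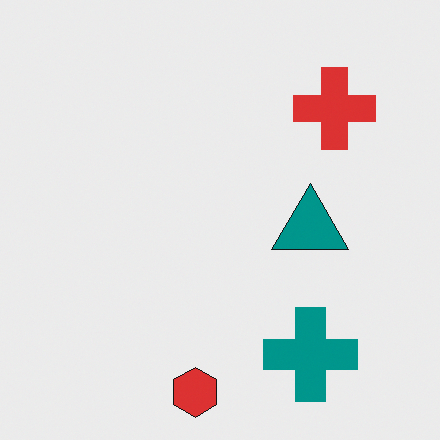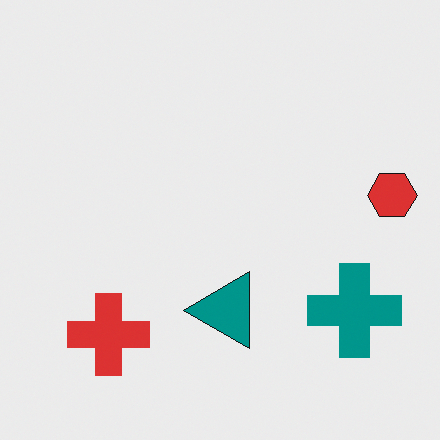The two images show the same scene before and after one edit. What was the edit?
It was transposed (reflected across the top-left ↔ bottom-right diagonal).

Shapes have swapped their row and column positions — what was in the top-right is now in the bottom-left — a diagonal reflection.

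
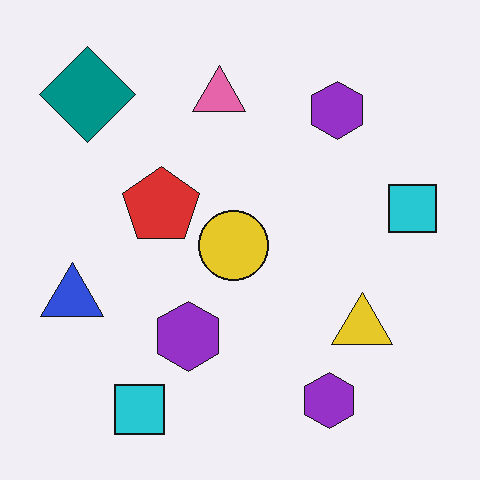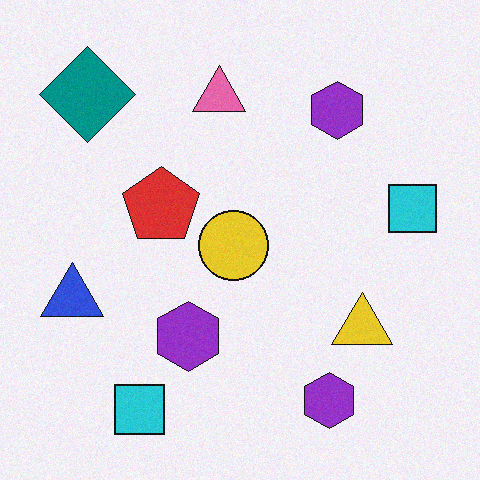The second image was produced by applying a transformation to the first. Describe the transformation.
This is the original image degraded with a light layer of grain.

Random speckle covers the whole image, including the flat background.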